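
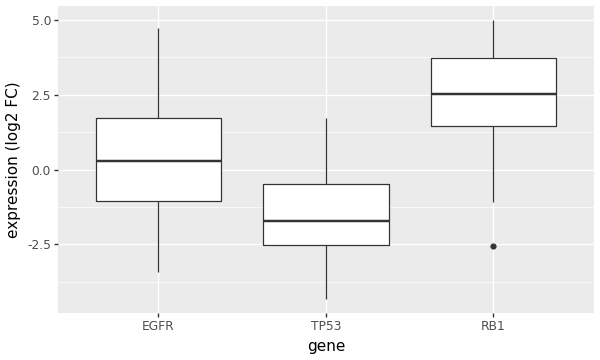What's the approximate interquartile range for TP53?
≈ 2.0

Q3 ≈ -0.5, Q1 ≈ -2.5; IQR ≈ 2.0.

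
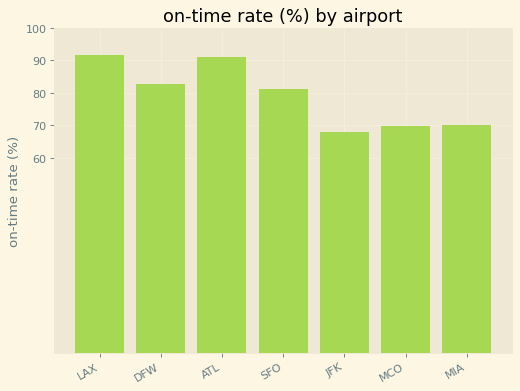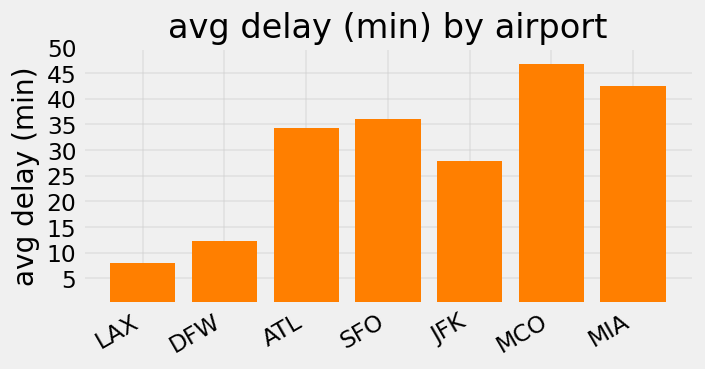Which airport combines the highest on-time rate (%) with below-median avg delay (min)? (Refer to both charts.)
LAX

Chart 2 median avg delay (min) ≈ 35; below-median airports: LAX, DFW, JFK. Among those, LAX has the highest on-time rate (%) (≈ 90).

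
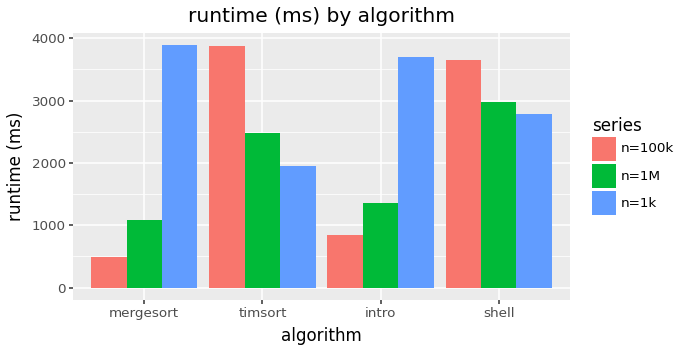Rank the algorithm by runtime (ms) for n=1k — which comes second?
intro

Top 3 for n=1k: mergesort ≈ 4000, intro ≈ 3500, shell ≈ 3000.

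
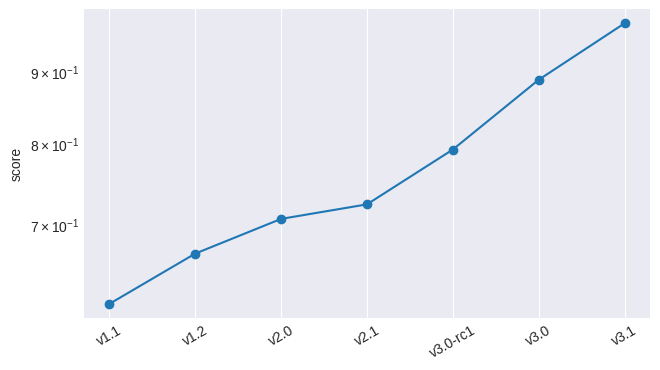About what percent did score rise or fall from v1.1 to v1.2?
≈ +8.3%

v1.1 ≈ 0.60, v1.2 ≈ 0.65; (0.65 − 0.60) / 0.60 ≈ +8.3%.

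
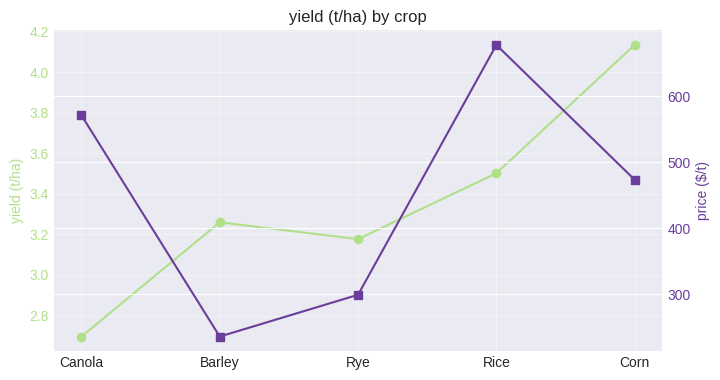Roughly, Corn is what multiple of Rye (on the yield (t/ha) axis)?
Corn ≈ 4.2, Rye ≈ 3.2; 4.2/3.2 ≈ 1.31.

≈ 1.31×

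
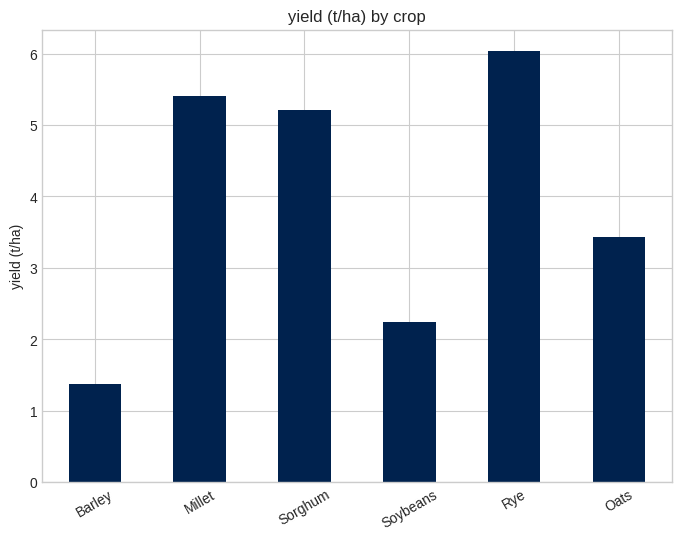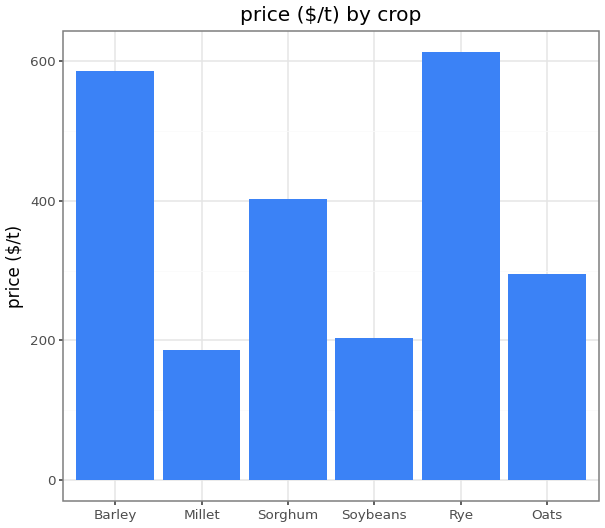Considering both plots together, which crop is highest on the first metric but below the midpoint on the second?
Chart 2 median price ($/t) ≈ 300; below-median crops: Millet, Soybeans, Oats. Among those, Millet has the highest yield (t/ha) (≈ 5).

Millet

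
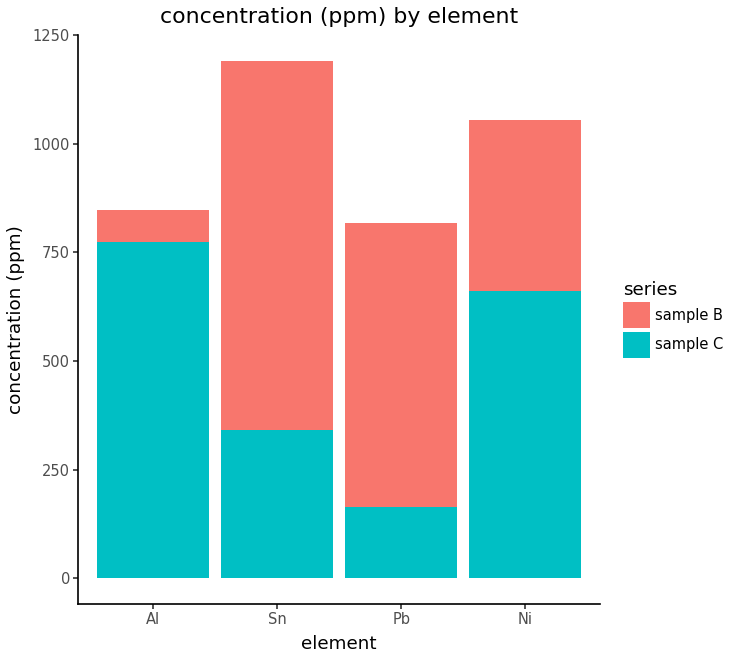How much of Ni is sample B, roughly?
≈ 400

sample B top ≈ 1100, bottom ≈ 700; segment ≈ 400.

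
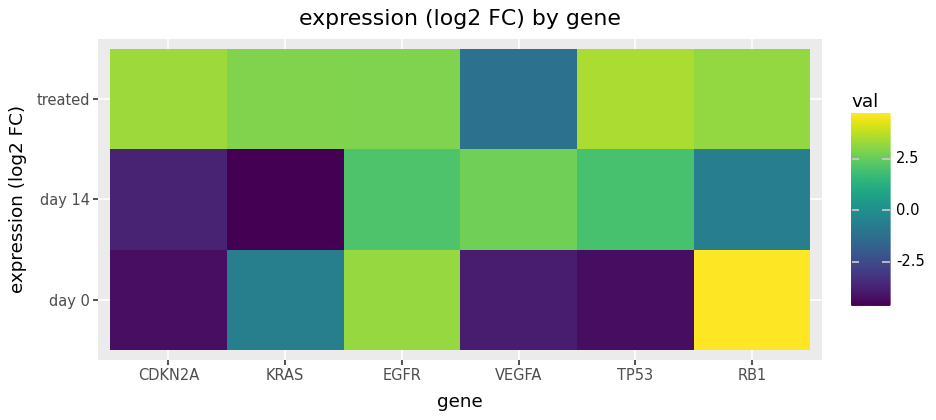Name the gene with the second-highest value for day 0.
Top 3 for day 0: RB1 ≈ 5, EGFR ≈ 3, KRAS ≈ -1.

EGFR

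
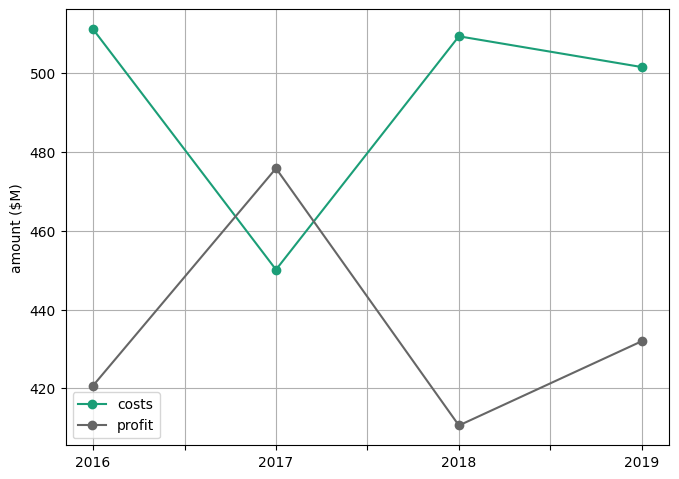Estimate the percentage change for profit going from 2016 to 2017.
2016 ≈ 420, 2017 ≈ 480; (480 − 420) / 420 ≈ +14.3%.

≈ +14.3%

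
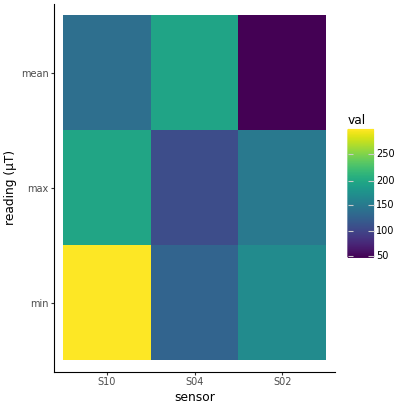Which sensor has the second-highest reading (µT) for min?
S02

Top 3 for min: S10 ≈ 300, S02 ≈ 175, S04 ≈ 125.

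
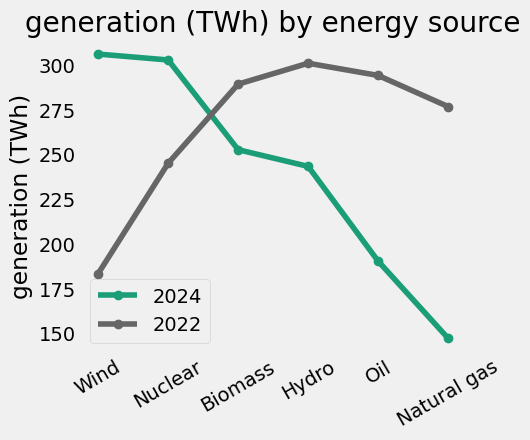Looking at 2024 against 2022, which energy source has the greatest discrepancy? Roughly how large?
Natural gas: 2024 ≈ 140, 2022 ≈ 280 → gap ≈ 140. Next-largest (Wind) is only ≈ 120.

Natural gas, ≈ 140 TWh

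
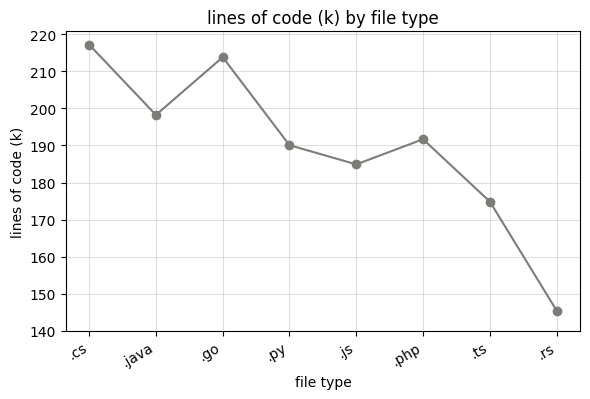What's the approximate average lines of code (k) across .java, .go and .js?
≈ 197

(200 + 210 + 180) / 3 ≈ 197.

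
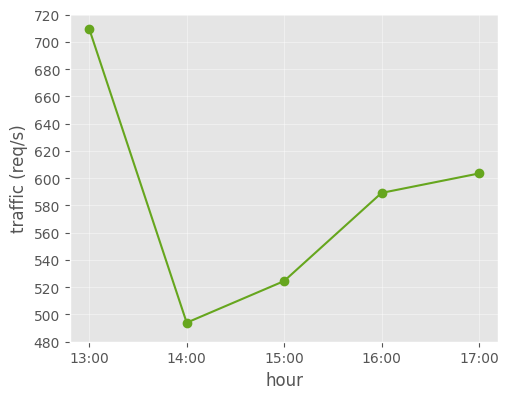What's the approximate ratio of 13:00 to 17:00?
13:00 ≈ 700, 17:00 ≈ 600; 700/600 ≈ 1.17.

≈ 1.17×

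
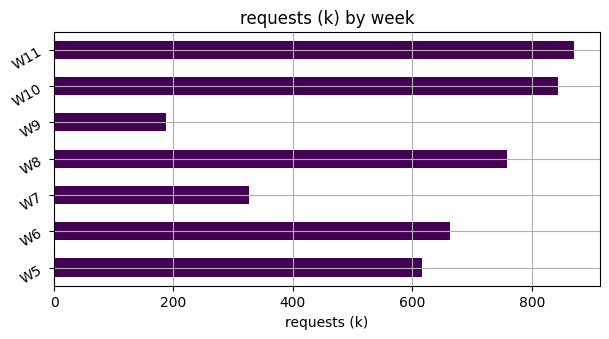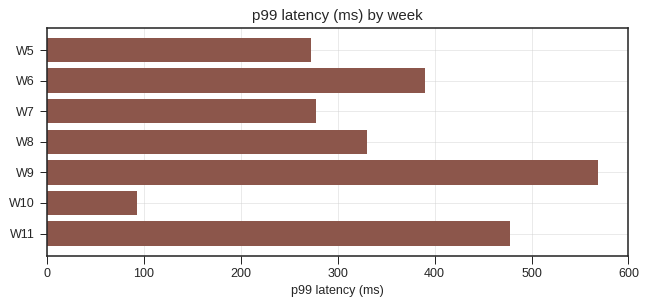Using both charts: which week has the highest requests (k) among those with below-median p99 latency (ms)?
Chart 2 median p99 latency (ms) ≈ 300; below-median weeks: W5, W7, W10. Among those, W10 has the highest requests (k) (≈ 800).

W10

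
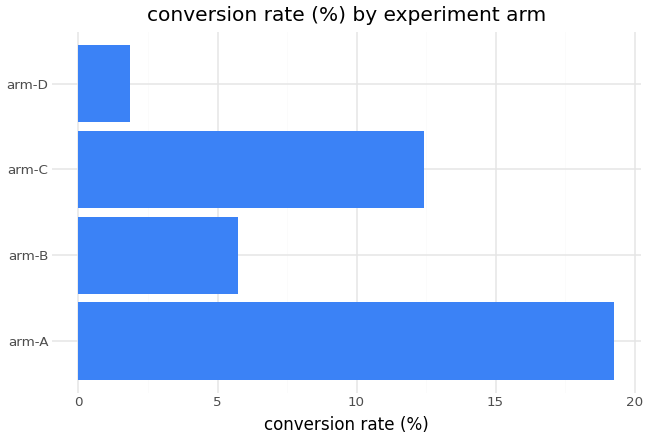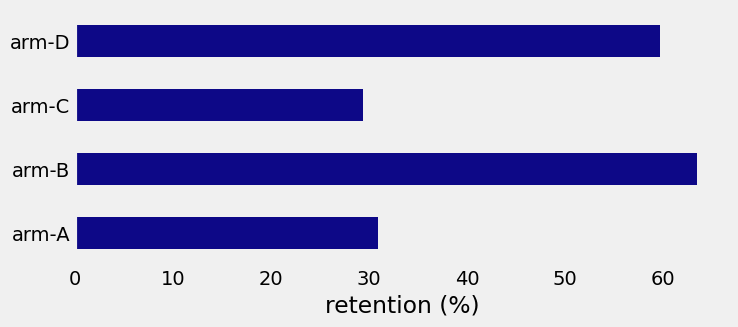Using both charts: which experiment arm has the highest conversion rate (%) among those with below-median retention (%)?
arm-A

Chart 2 median retention (%) ≈ 50; below-median experiment arms: arm-A, arm-C. Among those, arm-A has the highest conversion rate (%) (≈ 20).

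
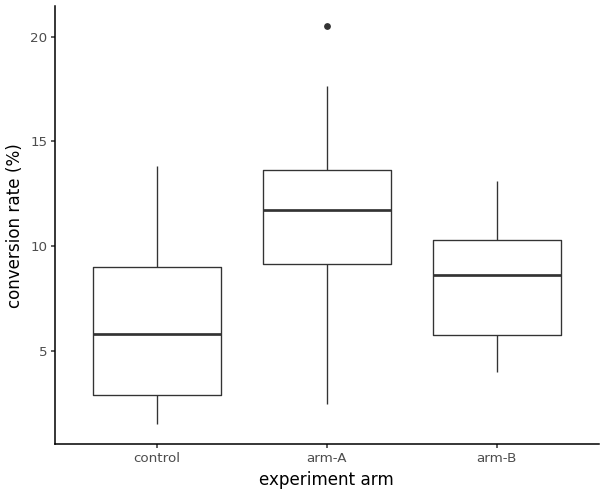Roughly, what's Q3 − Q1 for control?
≈ 6.0

Q3 ≈ 9.0, Q1 ≈ 3.0; IQR ≈ 6.0.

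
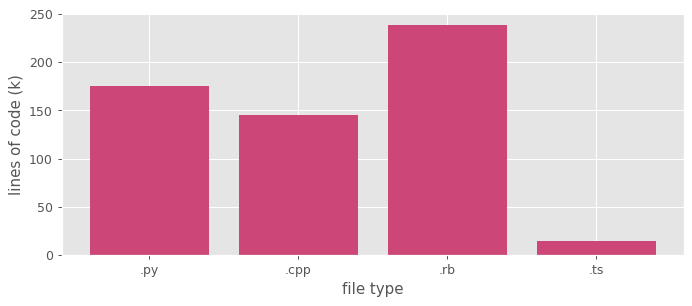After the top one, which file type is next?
.py

Top 3: .rb ≈ 240, .py ≈ 180, .cpp ≈ 140.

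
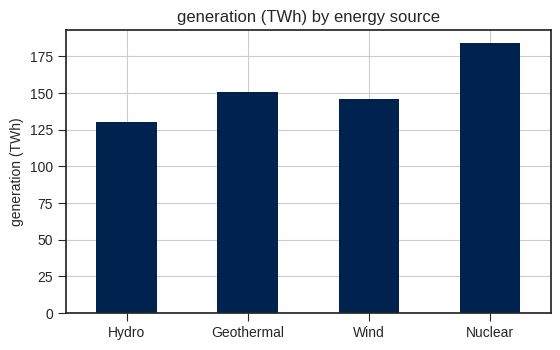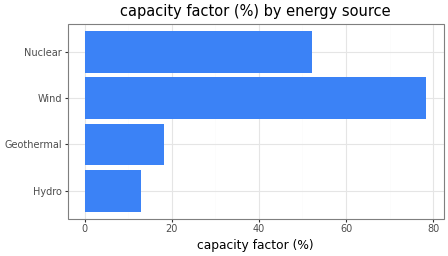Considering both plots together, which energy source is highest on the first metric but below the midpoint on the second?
Geothermal

Chart 2 median capacity factor (%) ≈ 40; below-median energy sources: Hydro, Geothermal. Among those, Geothermal has the highest generation (TWh) (≈ 160).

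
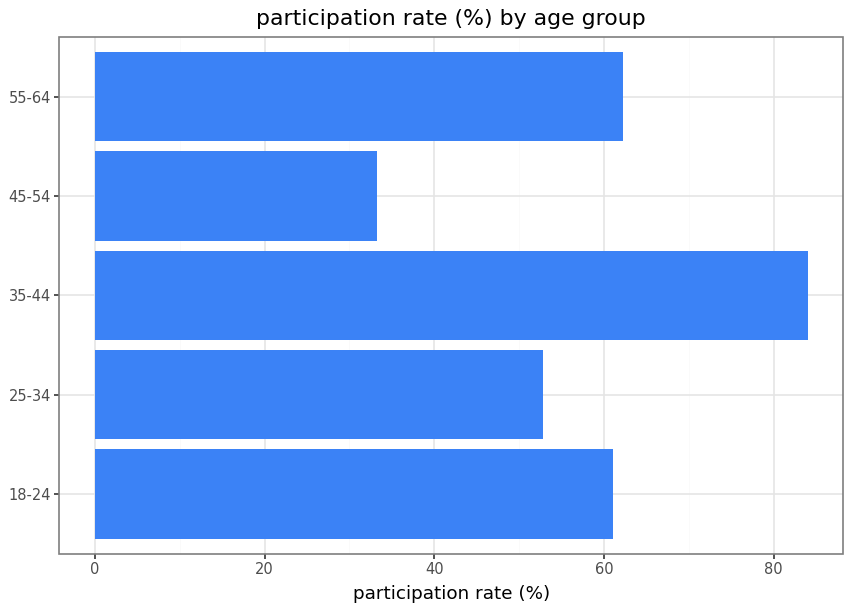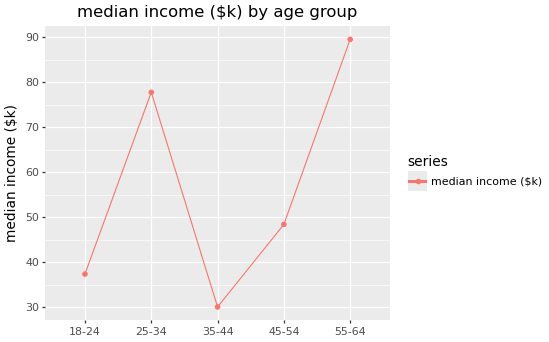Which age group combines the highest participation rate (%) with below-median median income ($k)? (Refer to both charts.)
Chart 2 median median income ($k) ≈ 50; below-median age groups: 18-24, 35-44. Among those, 35-44 has the highest participation rate (%) (≈ 80).

35-44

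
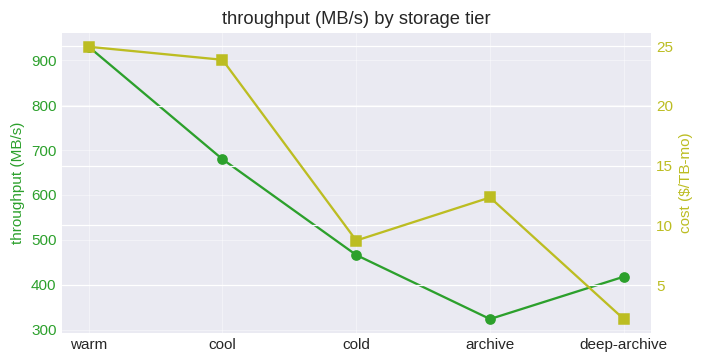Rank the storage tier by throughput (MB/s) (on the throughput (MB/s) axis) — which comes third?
cold

Top 4 (on the throughput (MB/s) axis): warm ≈ 900, cool ≈ 700, cold ≈ 500, deep-archive ≈ 400.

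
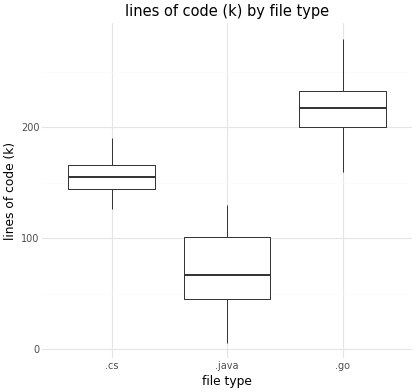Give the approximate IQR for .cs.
Q3 ≈ 160, Q1 ≈ 140; IQR ≈ 20.

≈ 20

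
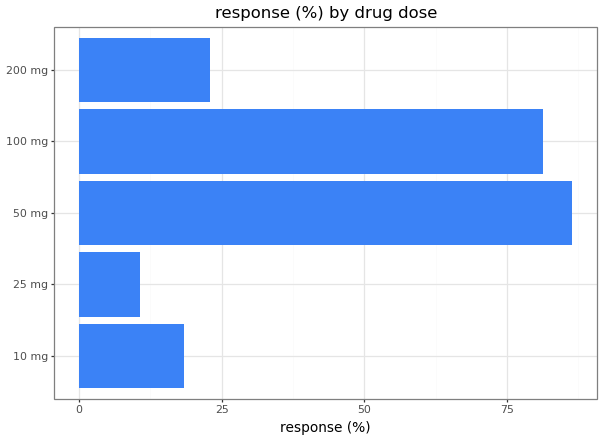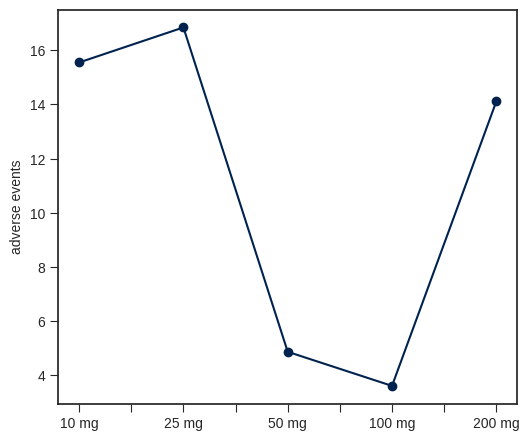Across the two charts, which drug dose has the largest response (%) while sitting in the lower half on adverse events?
Chart 2 median adverse events ≈ 14; below-median drug doses: 50 mg, 100 mg. Among those, 50 mg has the highest response (%) (≈ 90).

50 mg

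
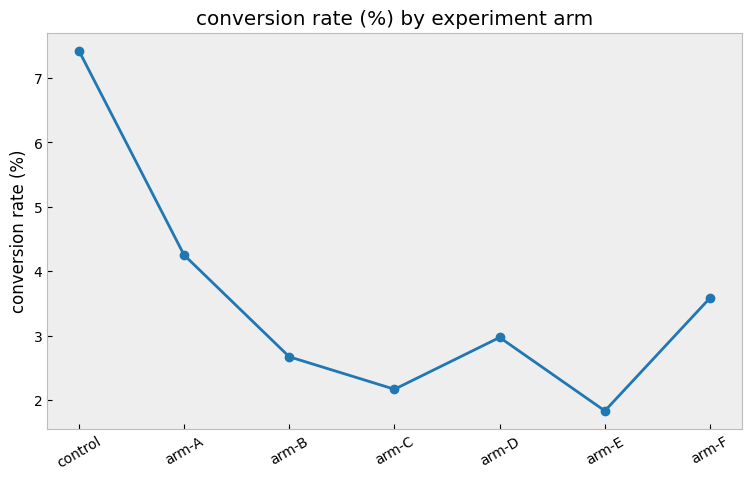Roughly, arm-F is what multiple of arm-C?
arm-F ≈ 3.5, arm-C ≈ 2.0; 3.5/2.0 ≈ 1.75.

≈ 1.75×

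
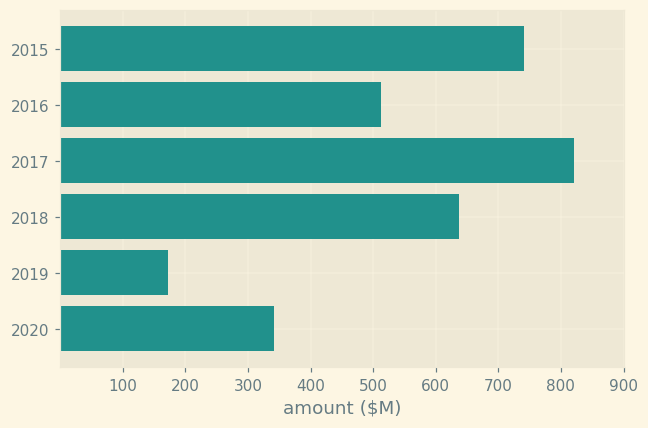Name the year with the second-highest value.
2015

Top 3: 2017 ≈ 800, 2015 ≈ 700, 2018 ≈ 600.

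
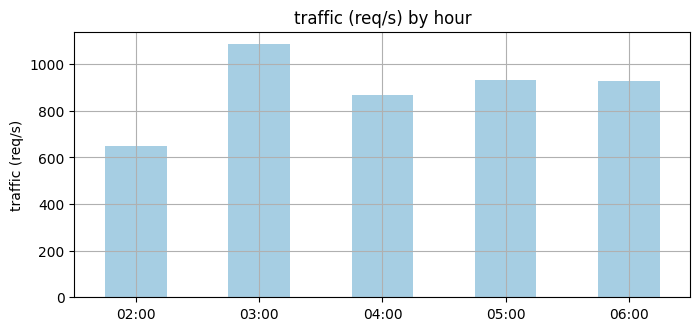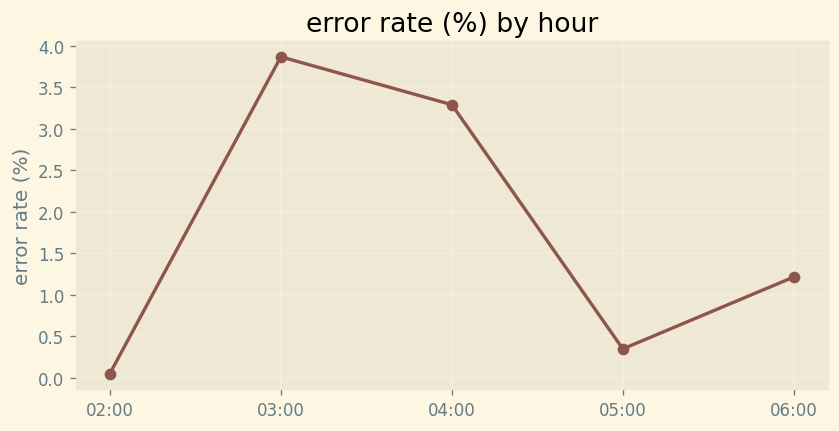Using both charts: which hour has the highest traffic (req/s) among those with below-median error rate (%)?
Chart 2 median error rate (%) ≈ 1; below-median hours: 02:00, 05:00. Among those, 05:00 has the highest traffic (req/s) (≈ 900).

05:00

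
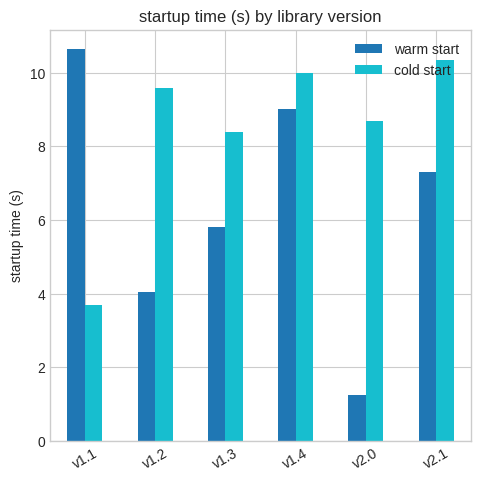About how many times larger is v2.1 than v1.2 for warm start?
≈ 1.75×

v2.1 ≈ 7, v1.2 ≈ 4; 7/4 ≈ 1.75.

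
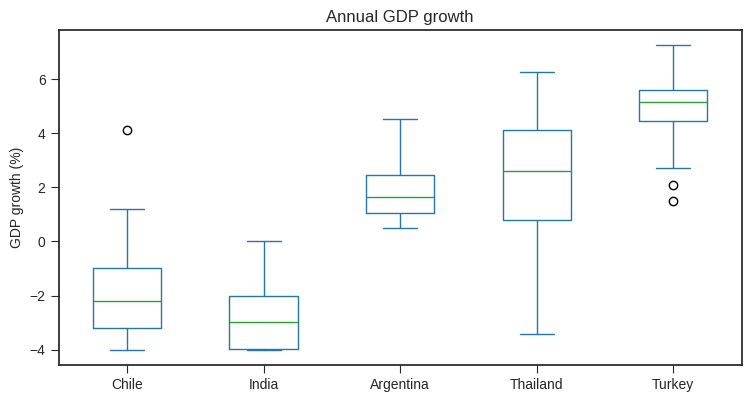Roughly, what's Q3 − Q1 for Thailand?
≈ 3

Q3 ≈ 4, Q1 ≈ 1; IQR ≈ 3.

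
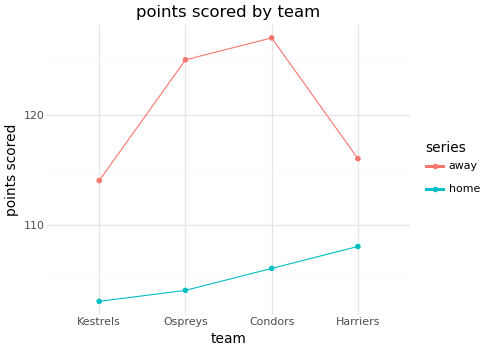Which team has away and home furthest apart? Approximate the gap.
Condors, ≈ 22

Condors: away ≈ 128, home ≈ 106 → gap ≈ 22. Next-largest (Ospreys) is only ≈ 20.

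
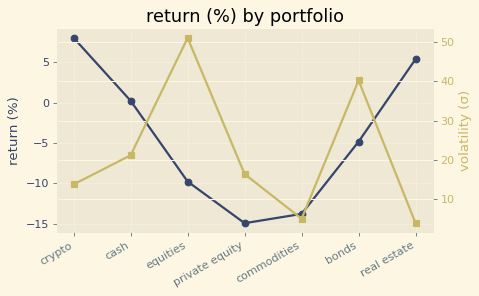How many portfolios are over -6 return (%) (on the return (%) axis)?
4

Above -6: crypto, cash, bonds, real estate.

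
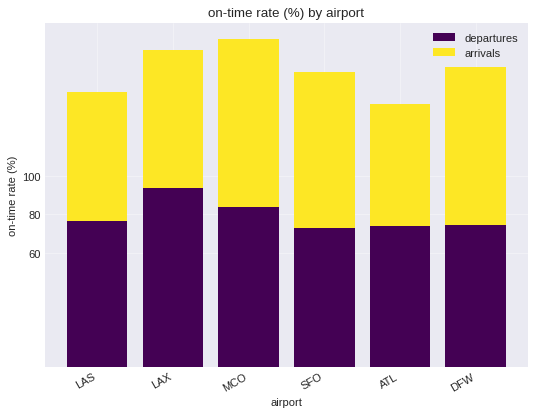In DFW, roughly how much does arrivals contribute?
arrivals top ≈ 160, bottom ≈ 80; segment ≈ 80.

≈ 80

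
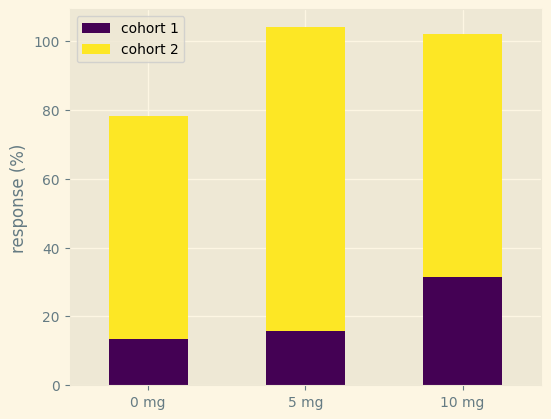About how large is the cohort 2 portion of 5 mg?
cohort 2 top ≈ 100, bottom ≈ 20; segment ≈ 80.

≈ 80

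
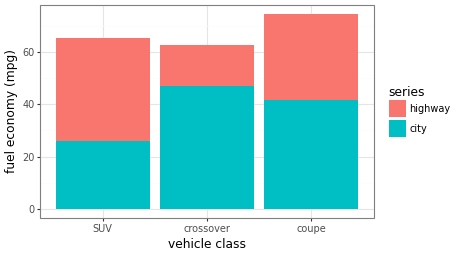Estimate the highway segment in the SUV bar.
highway top ≈ 70, bottom ≈ 30; segment ≈ 40.

≈ 40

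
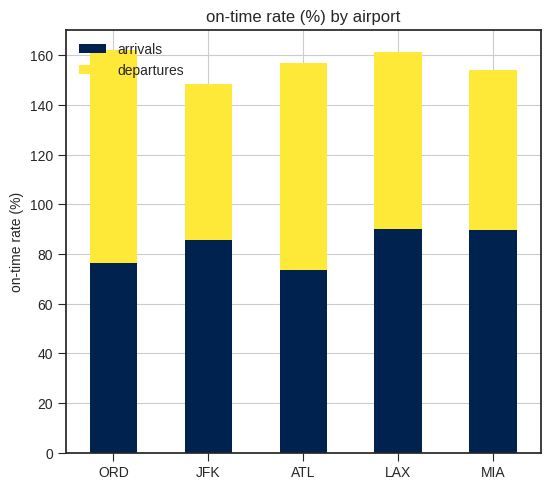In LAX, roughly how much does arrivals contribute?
≈ 100

arrivals top ≈ 100, bottom ≈ 0; segment ≈ 100.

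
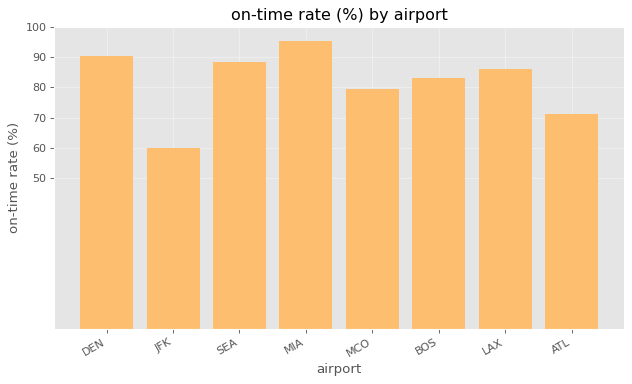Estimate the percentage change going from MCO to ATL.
MCO ≈ 80, ATL ≈ 70; (70 − 80) / 80 ≈ -12.5%.

≈ -12.5%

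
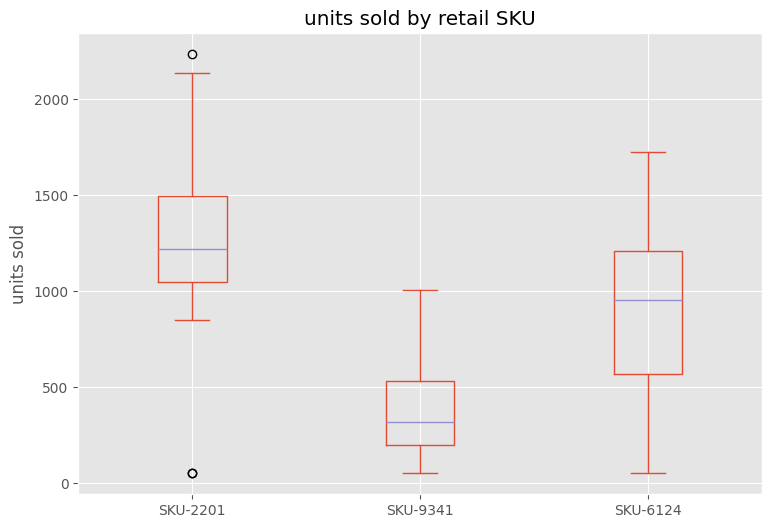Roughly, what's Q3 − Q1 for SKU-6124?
≈ 600

Q3 ≈ 1200, Q1 ≈ 600; IQR ≈ 600.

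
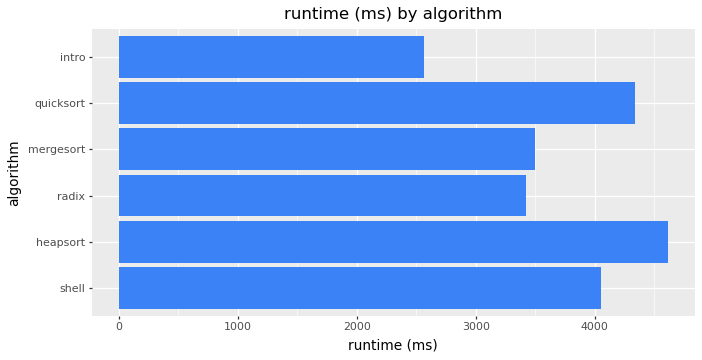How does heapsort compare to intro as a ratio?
≈ 1.8×

heapsort ≈ 4500, intro ≈ 2500; 4500/2500 ≈ 1.8.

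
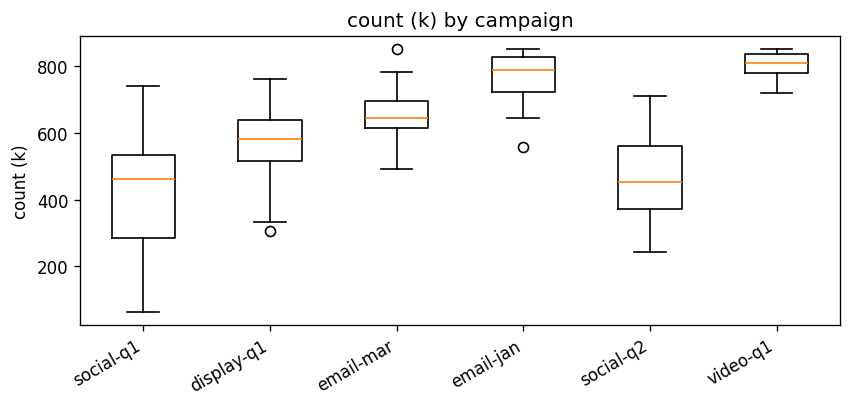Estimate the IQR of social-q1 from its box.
≈ 250

Q3 ≈ 550, Q1 ≈ 300; IQR ≈ 250.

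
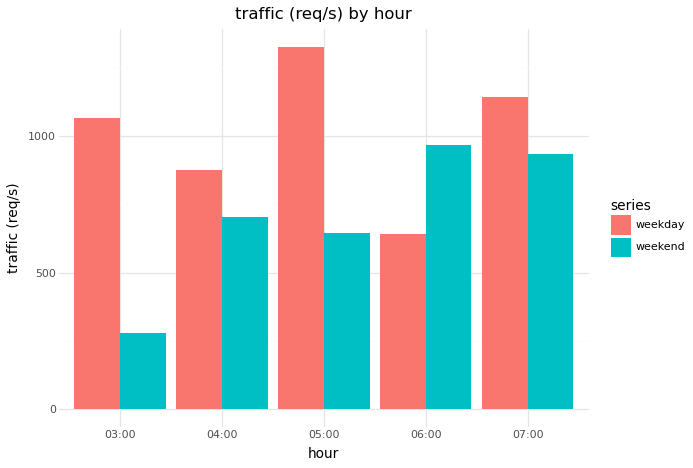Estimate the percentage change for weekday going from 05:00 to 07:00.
≈ -14.3%

05:00 ≈ 1400, 07:00 ≈ 1200; (1200 − 1400) / 1400 ≈ -14.3%.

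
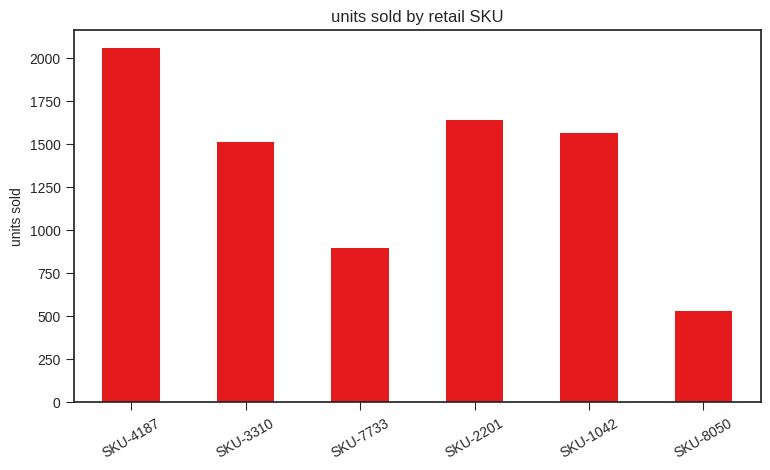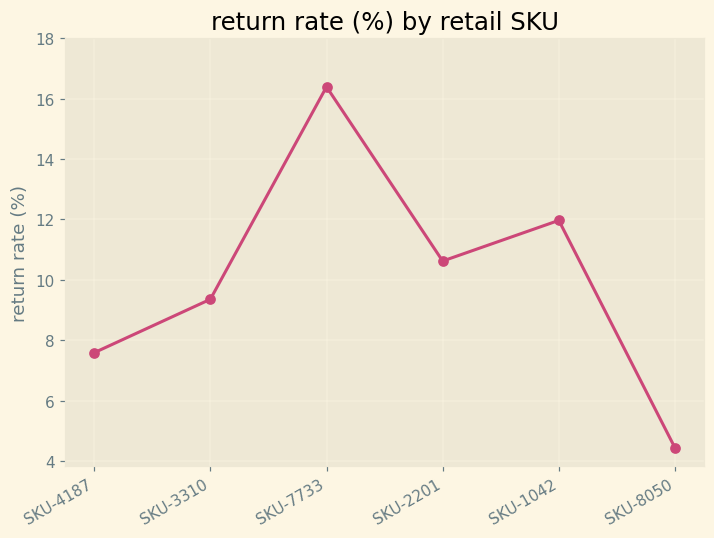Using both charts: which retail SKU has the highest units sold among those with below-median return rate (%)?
Chart 2 median return rate (%) ≈ 10; below-median retail SKUs: SKU-4187, SKU-3310, SKU-8050. Among those, SKU-4187 has the highest units sold (≈ 2000).

SKU-4187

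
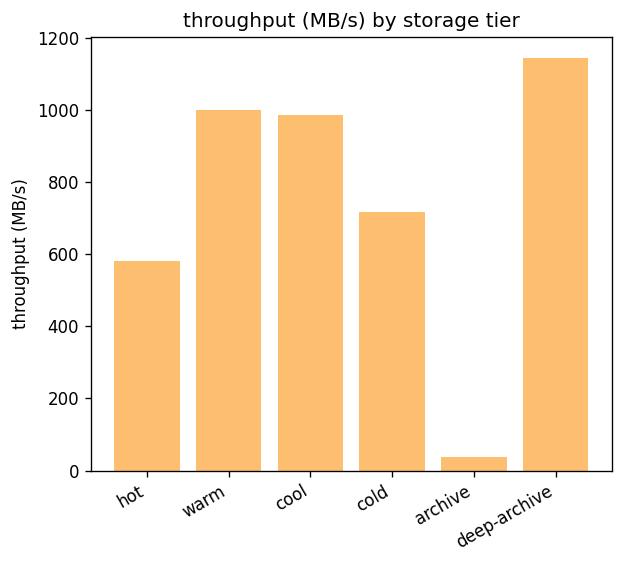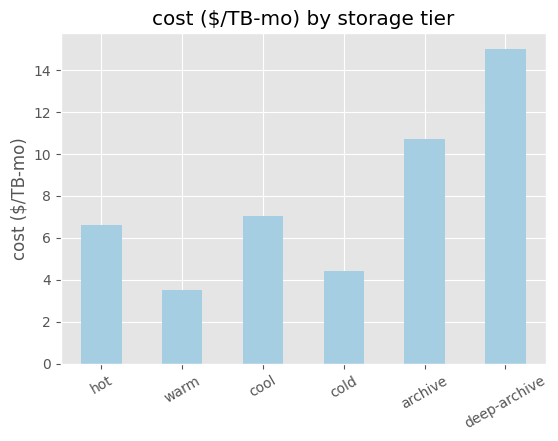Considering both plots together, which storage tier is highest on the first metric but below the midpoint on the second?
Chart 2 median cost ($/TB-mo) ≈ 6; below-median storage tiers: hot, warm, cold. Among those, warm has the highest throughput (MB/s) (≈ 1000).

warm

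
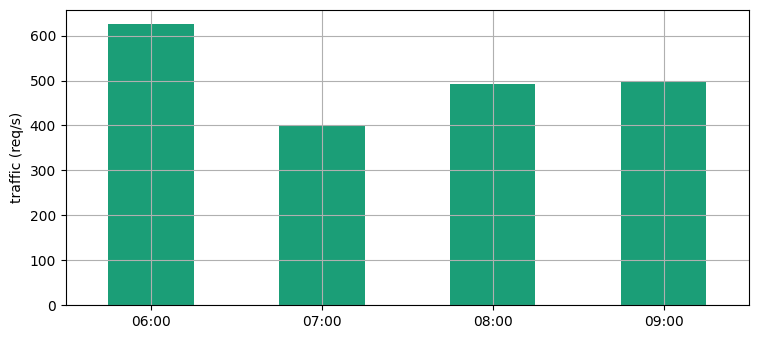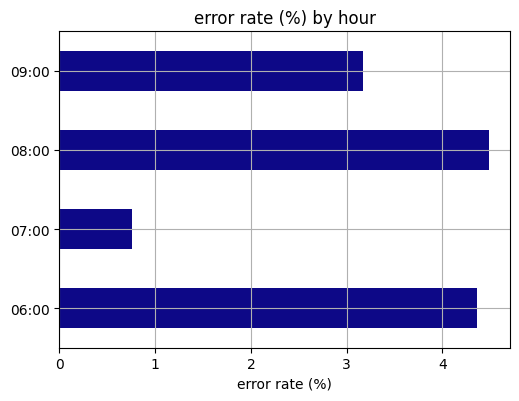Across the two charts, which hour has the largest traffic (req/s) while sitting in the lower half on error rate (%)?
09:00

Chart 2 median error rate (%) ≈ 4; below-median hours: 07:00, 09:00. Among those, 09:00 has the highest traffic (req/s) (≈ 500).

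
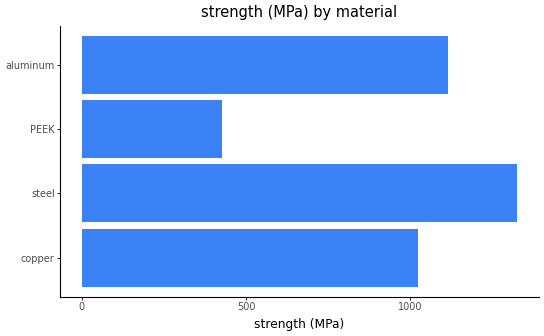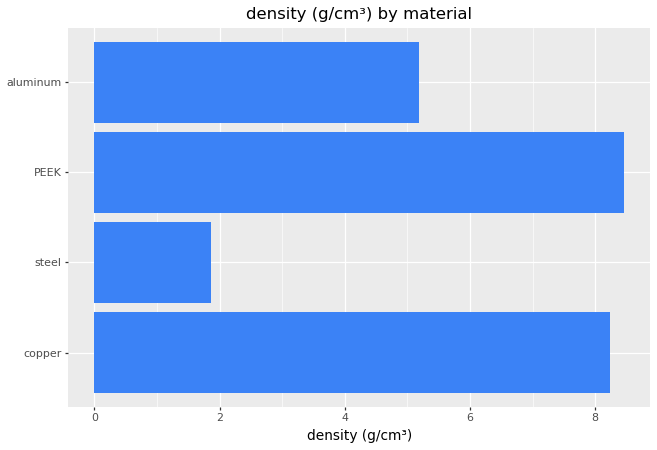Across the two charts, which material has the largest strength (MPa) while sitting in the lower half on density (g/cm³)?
steel

Chart 2 median density (g/cm³) ≈ 7; below-median materials: steel, aluminum. Among those, steel has the highest strength (MPa) (≈ 1400).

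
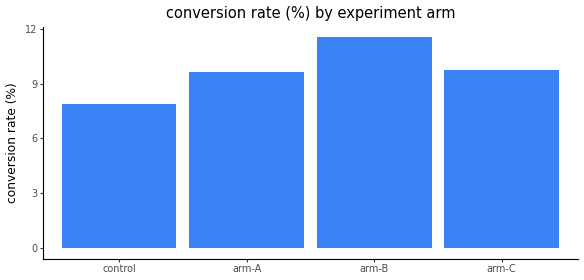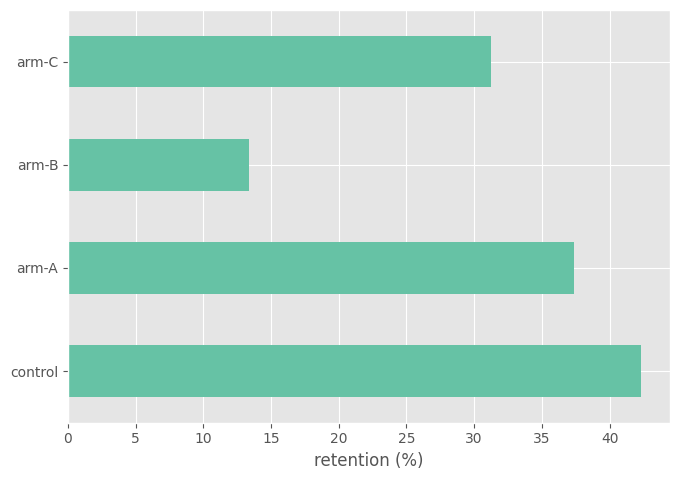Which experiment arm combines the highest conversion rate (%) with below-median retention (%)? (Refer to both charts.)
arm-B

Chart 2 median retention (%) ≈ 35; below-median experiment arms: arm-B, arm-C. Among those, arm-B has the highest conversion rate (%) (≈ 12).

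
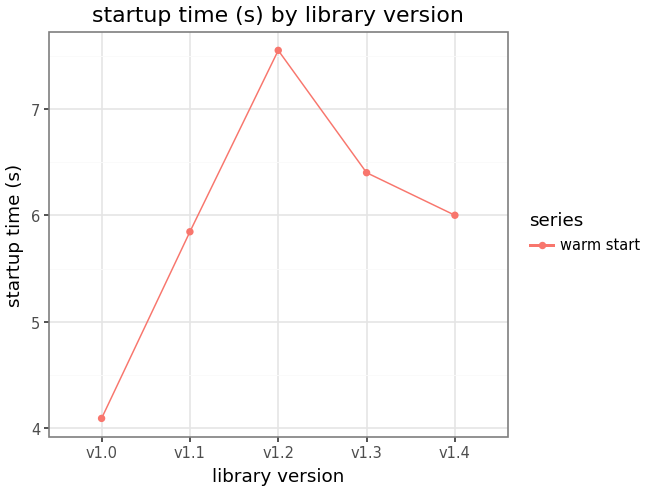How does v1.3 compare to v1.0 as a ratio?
v1.3 ≈ 6.5, v1.0 ≈ 4.0; 6.5/4.0 ≈ 1.62.

≈ 1.62×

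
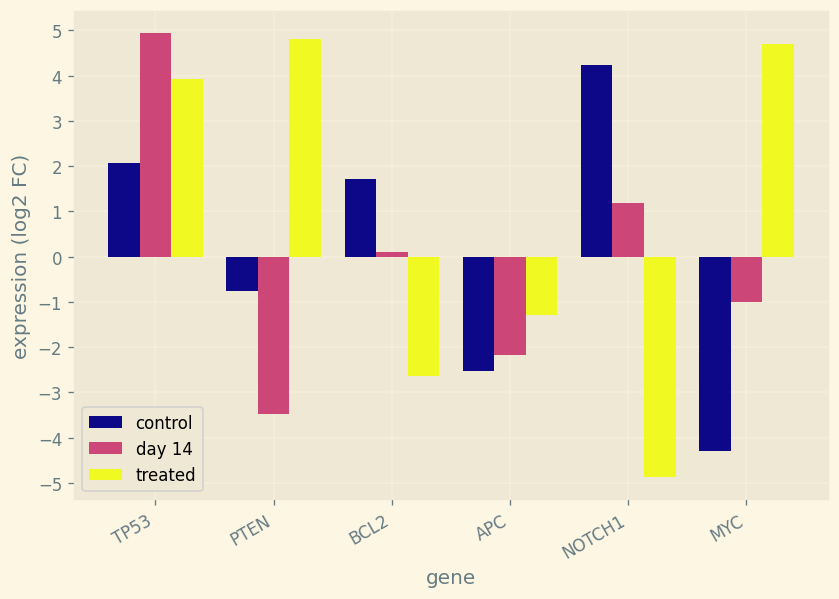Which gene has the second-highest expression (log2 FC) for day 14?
Top 3 for day 14: TP53 ≈ 5, NOTCH1 ≈ 1, BCL2 ≈ 0.

NOTCH1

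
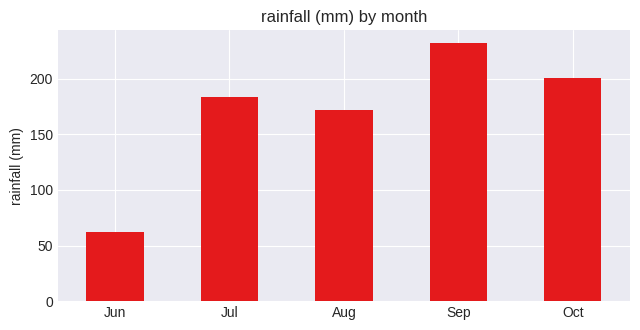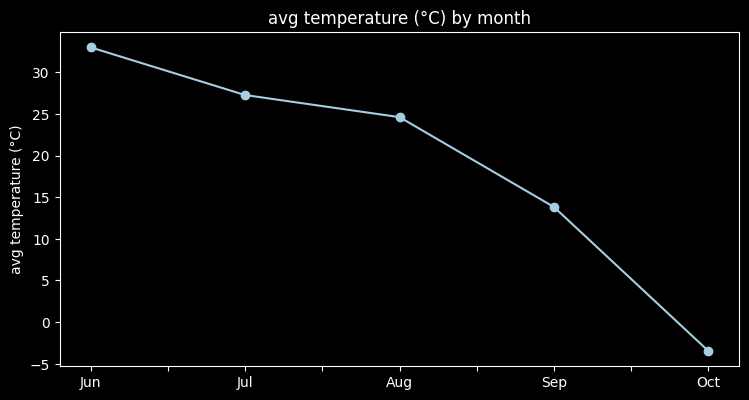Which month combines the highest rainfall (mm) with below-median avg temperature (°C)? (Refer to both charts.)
Sep

Chart 2 median avg temperature (°C) ≈ 25; below-median months: Sep, Oct. Among those, Sep has the highest rainfall (mm) (≈ 225).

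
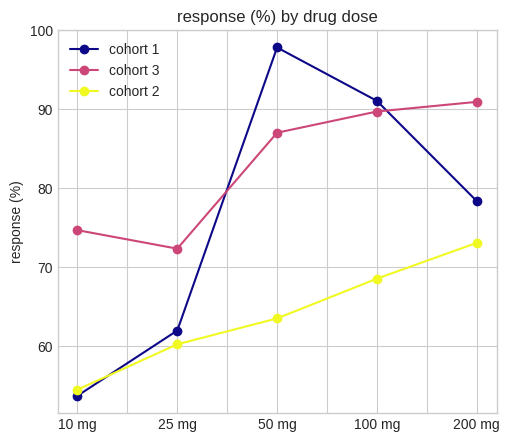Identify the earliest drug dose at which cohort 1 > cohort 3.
50 mg

25 mg: cohort 1 ≈ 60 vs cohort 3 ≈ 70 (not yet); 50 mg: cohort 1 ≈ 100 vs cohort 3 ≈ 85 (first crossover).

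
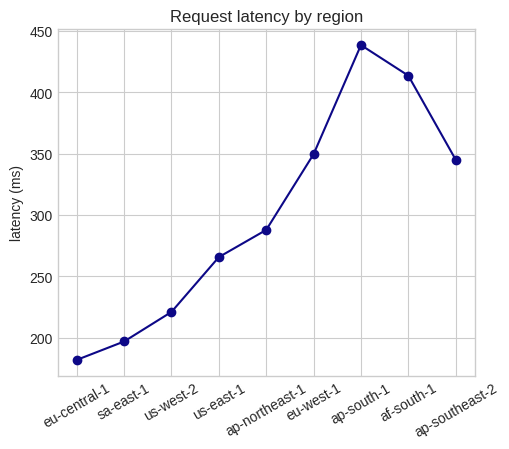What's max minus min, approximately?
Max ap-south-1 ≈ 450, min eu-central-1 ≈ 175; range ≈ 275.

≈ 275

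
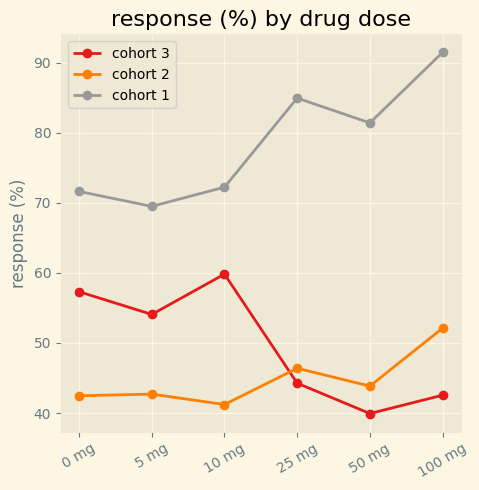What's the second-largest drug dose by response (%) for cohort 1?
Top 3 for cohort 1: 100 mg ≈ 90, 25 mg ≈ 85, 50 mg ≈ 80.

25 mg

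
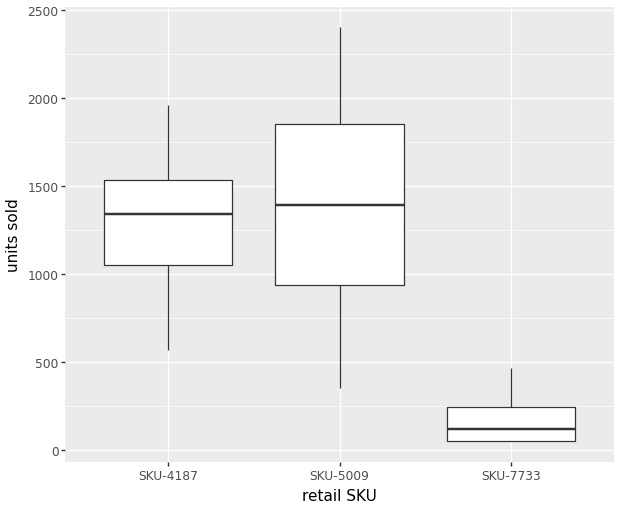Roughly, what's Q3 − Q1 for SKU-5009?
Q3 ≈ 1800, Q1 ≈ 1000; IQR ≈ 800.

≈ 800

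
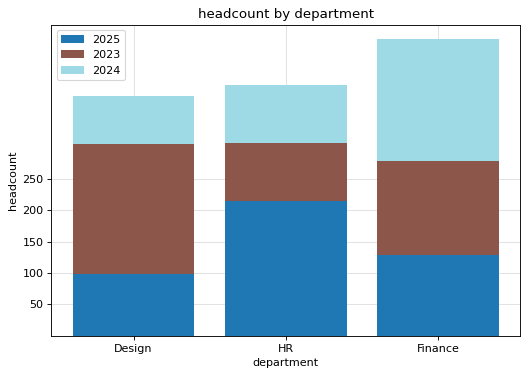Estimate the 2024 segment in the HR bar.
2024 top ≈ 400, bottom ≈ 300; segment ≈ 100.

≈ 100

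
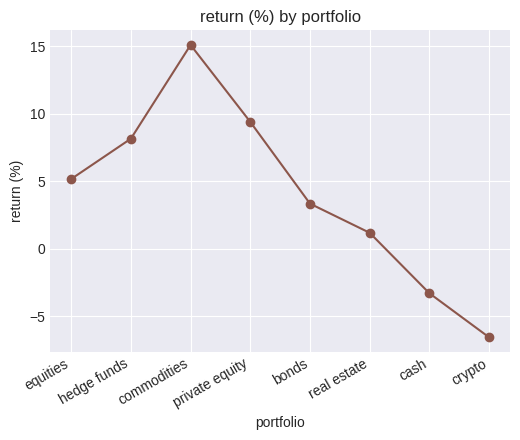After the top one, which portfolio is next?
Top 3: commodities ≈ 16, private equity ≈ 10, hedge funds ≈ 8.

private equity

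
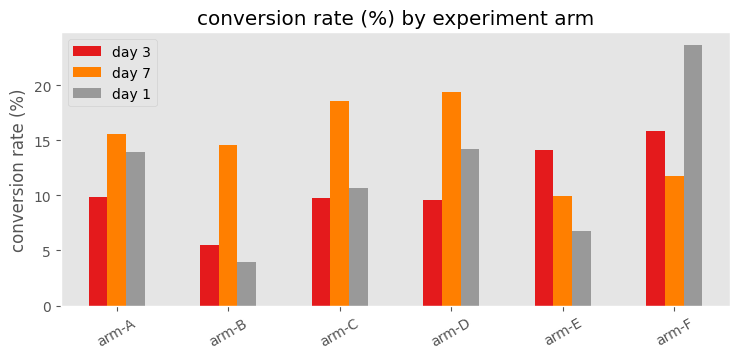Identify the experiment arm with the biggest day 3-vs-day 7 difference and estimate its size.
arm-D: day 3 ≈ 10, day 7 ≈ 20 → gap ≈ 10. Next-largest (arm-B) is only ≈ 8.

arm-D, ≈ 10 %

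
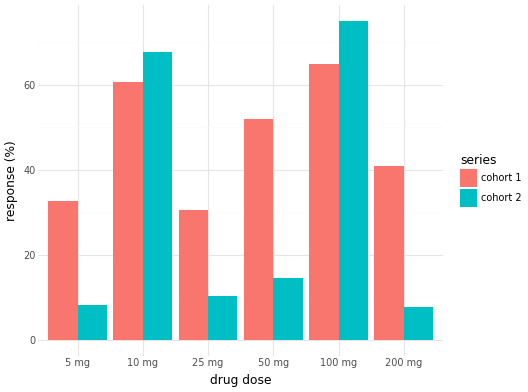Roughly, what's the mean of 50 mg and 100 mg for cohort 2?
≈ 40

(10 + 70) / 2 ≈ 40.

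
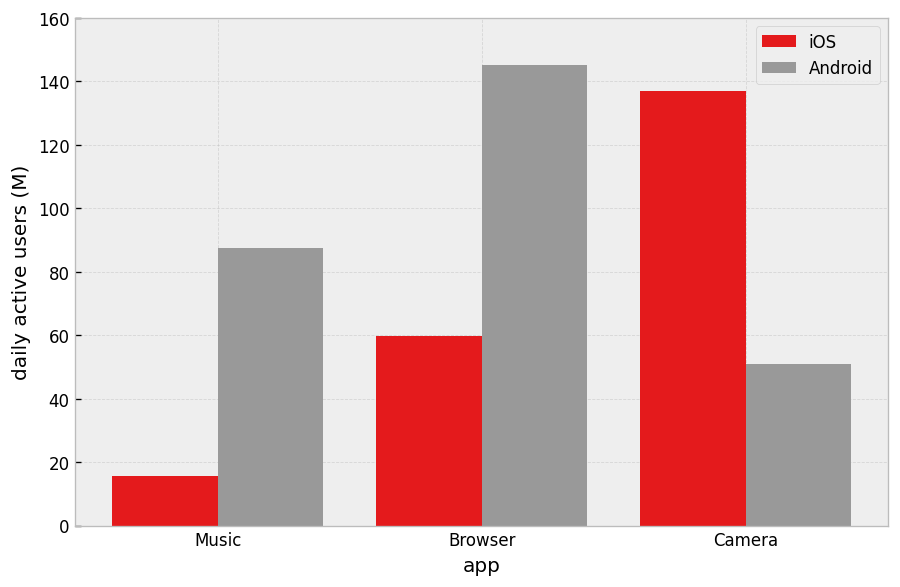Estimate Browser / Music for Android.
≈ 1.75×

Browser ≈ 140, Music ≈ 80; 140/80 ≈ 1.75.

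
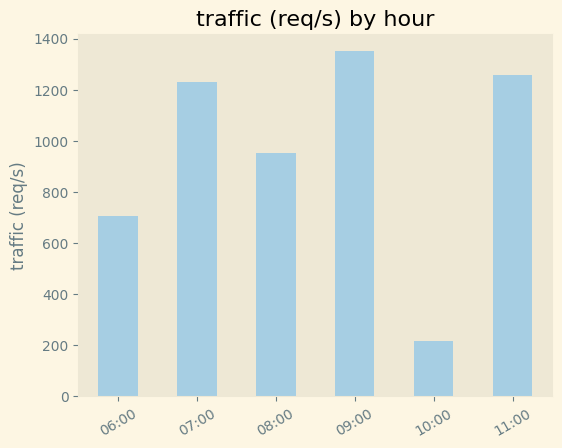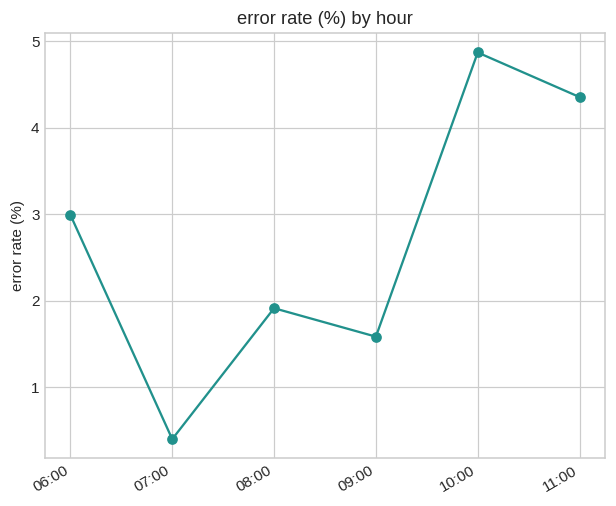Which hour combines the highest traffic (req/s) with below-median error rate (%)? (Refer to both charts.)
Chart 2 median error rate (%) ≈ 2.5; below-median hours: 07:00, 08:00, 09:00. Among those, 09:00 has the highest traffic (req/s) (≈ 1400).

09:00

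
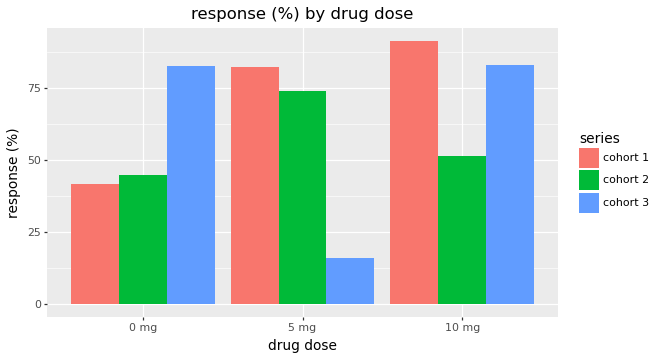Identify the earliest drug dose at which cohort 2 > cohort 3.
5 mg

0 mg: cohort 2 ≈ 40 vs cohort 3 ≈ 80 (not yet); 5 mg: cohort 2 ≈ 70 vs cohort 3 ≈ 20 (first crossover).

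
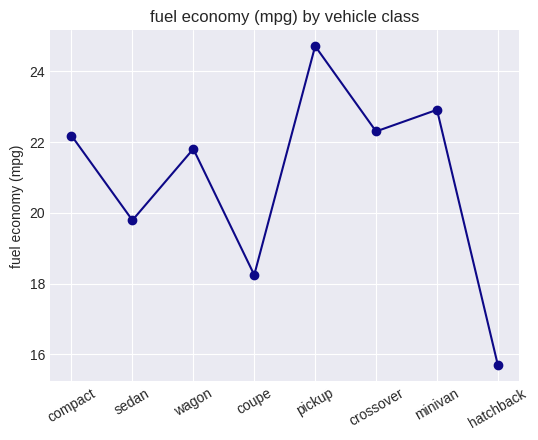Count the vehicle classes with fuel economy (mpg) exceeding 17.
7

Above 17: compact, sedan, wagon, coupe, pickup, crossover, minivan.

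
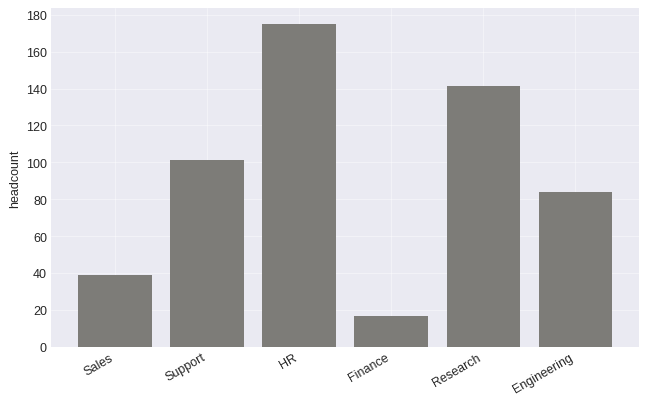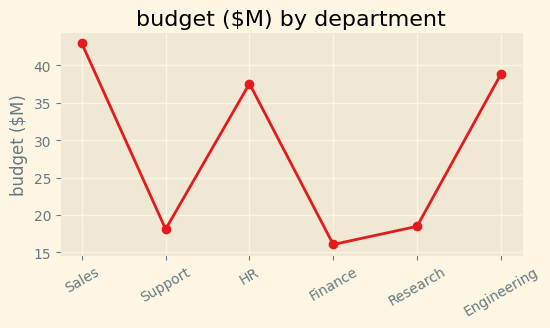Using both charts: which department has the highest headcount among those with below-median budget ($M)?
Research

Chart 2 median budget ($M) ≈ 30; below-median departments: Support, Finance, Research. Among those, Research has the highest headcount (≈ 140).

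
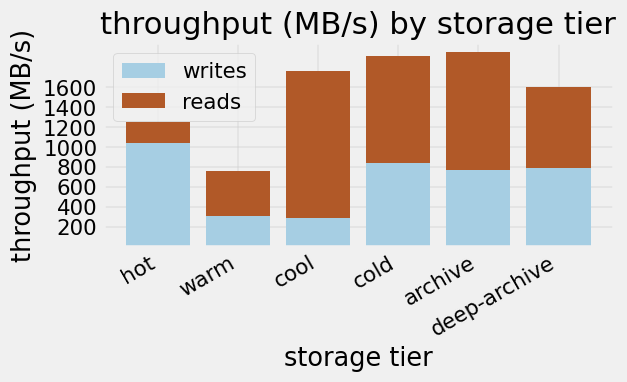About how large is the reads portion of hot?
reads top ≈ 1200, bottom ≈ 1000; segment ≈ 200.

≈ 200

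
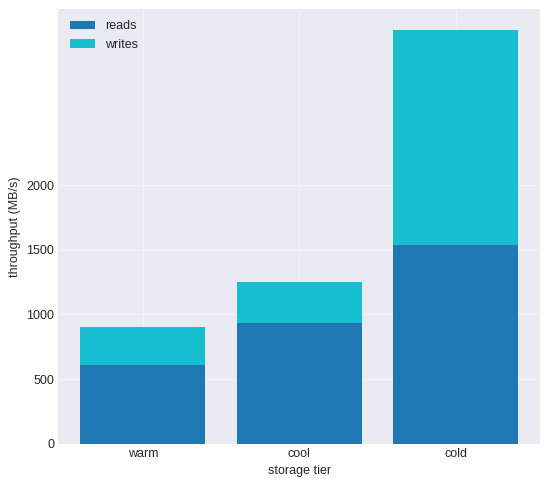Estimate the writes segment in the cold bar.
writes top ≈ 3000, bottom ≈ 1500; segment ≈ 1500.

≈ 1500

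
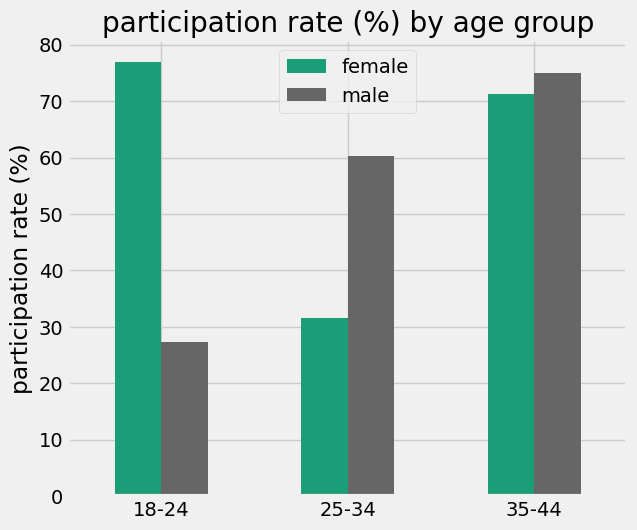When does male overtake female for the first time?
18-24: male ≈ 30 vs female ≈ 80 (not yet); 25-34: male ≈ 60 vs female ≈ 30 (first crossover).

25-34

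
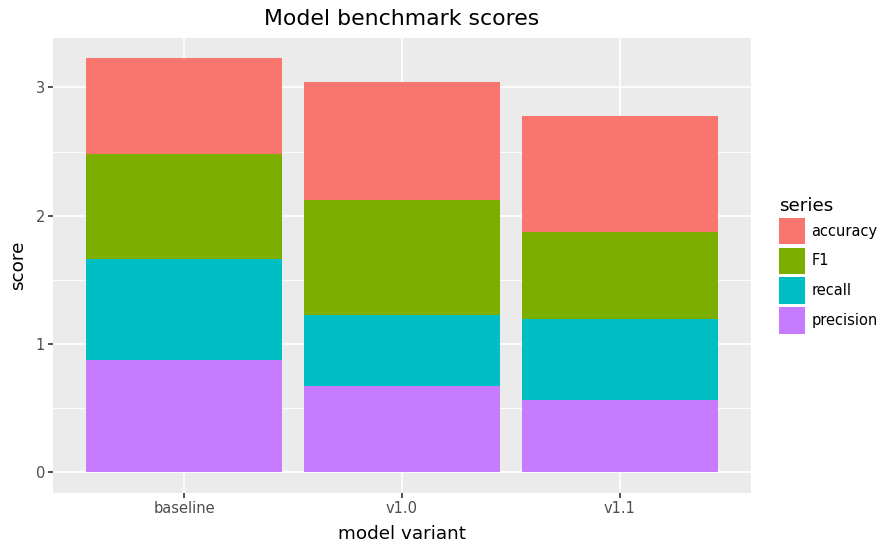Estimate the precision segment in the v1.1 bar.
≈ 0.5

precision top ≈ 0.5, bottom ≈ 0.0; segment ≈ 0.5.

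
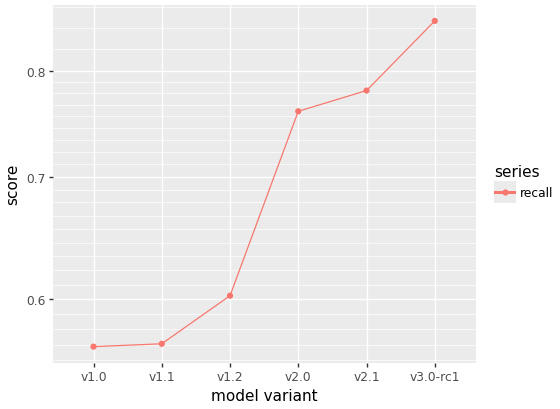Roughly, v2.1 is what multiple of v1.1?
v2.1 ≈ 0.80, v1.1 ≈ 0.55; 0.80/0.55 ≈ 1.45.

≈ 1.45×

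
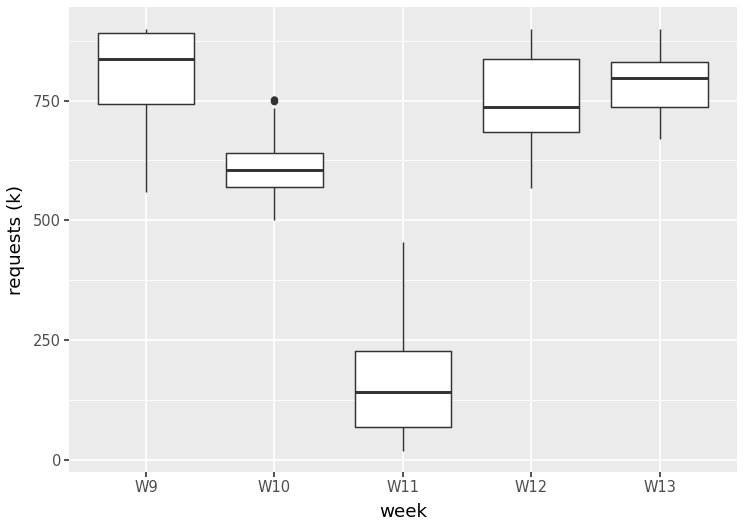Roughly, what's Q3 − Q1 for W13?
≈ 100

Q3 ≈ 800, Q1 ≈ 700; IQR ≈ 100.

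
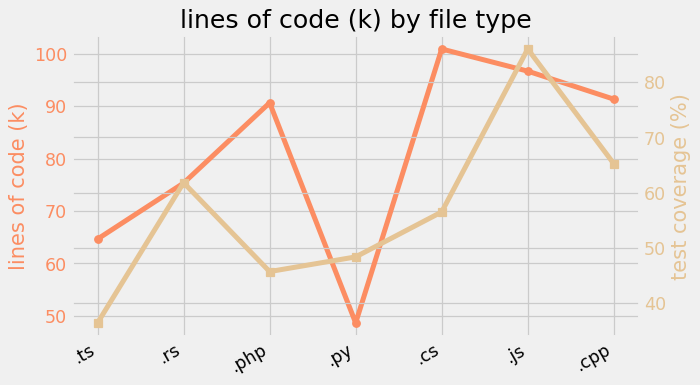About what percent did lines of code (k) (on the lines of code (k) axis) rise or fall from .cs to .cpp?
.cs ≈ 100, .cpp ≈ 90; (90 − 100) / 100 ≈ -10%.

≈ -10%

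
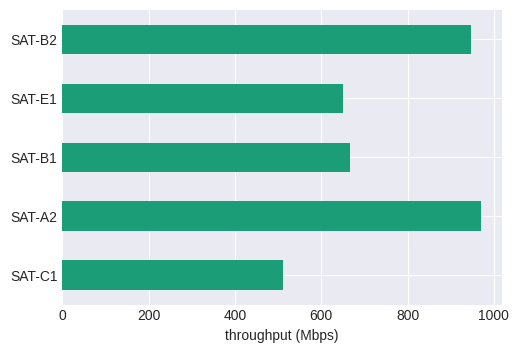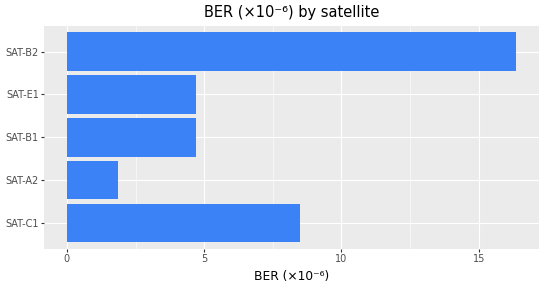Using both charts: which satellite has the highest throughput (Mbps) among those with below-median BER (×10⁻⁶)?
SAT-A2

Chart 2 median BER (×10⁻⁶) ≈ 4; below-median satellites: SAT-A2, SAT-E1. Among those, SAT-A2 has the highest throughput (Mbps) (≈ 1000).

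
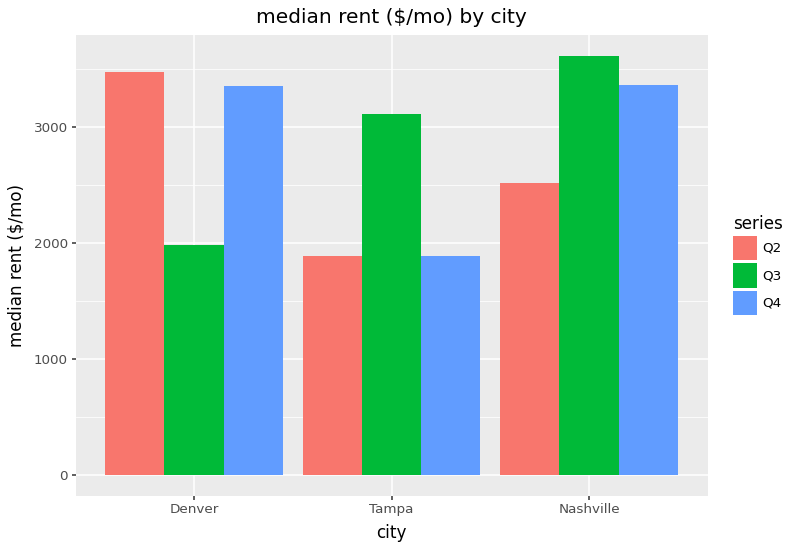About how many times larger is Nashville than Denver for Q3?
≈ 1.75×

Nashville ≈ 3500, Denver ≈ 2000; 3500/2000 ≈ 1.75.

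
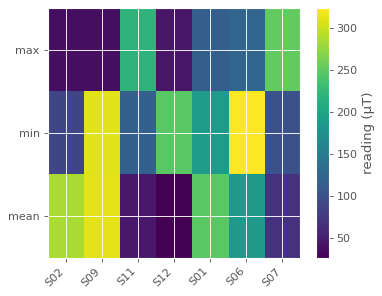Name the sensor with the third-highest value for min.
Top 4 for min: S06 ≈ 325, S09 ≈ 300, S12 ≈ 250, S01 ≈ 200.

S12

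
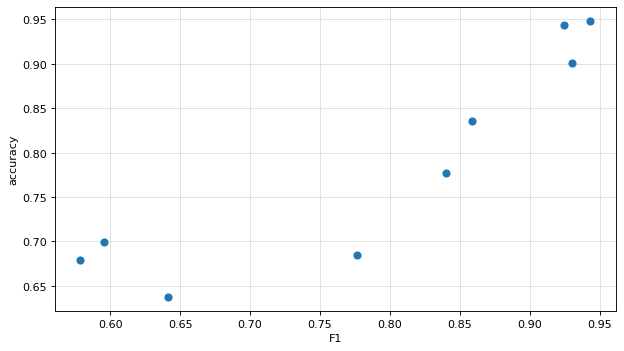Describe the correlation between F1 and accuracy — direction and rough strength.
Points are positively correlated; strong (|r| ≈ 0.9).

positive, strong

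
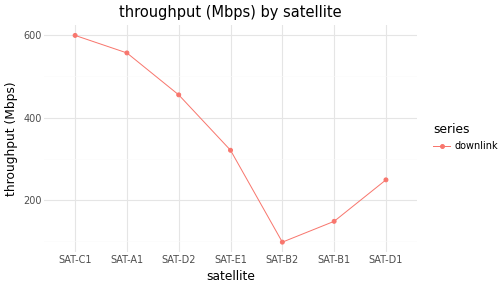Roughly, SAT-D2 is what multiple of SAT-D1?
≈ 1.8×

SAT-D2 ≈ 450, SAT-D1 ≈ 250; 450/250 ≈ 1.8.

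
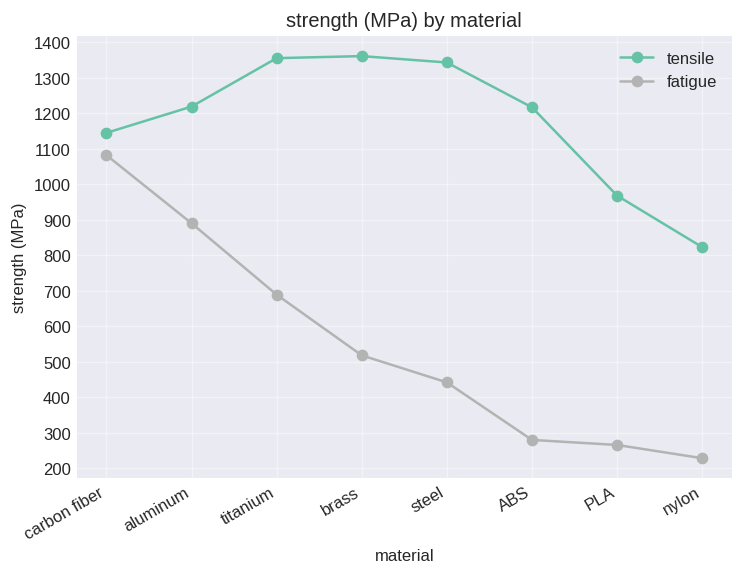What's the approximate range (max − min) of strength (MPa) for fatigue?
Max carbon fiber ≈ 1100, min nylon ≈ 200; range ≈ 900.

≈ 900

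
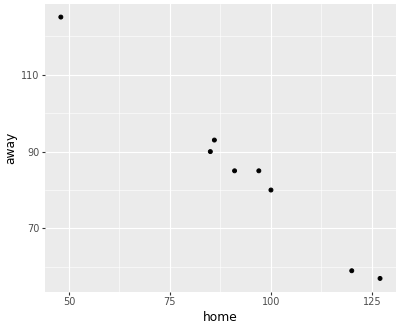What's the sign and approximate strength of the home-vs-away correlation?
Points are negatively correlated; strong (|r| ≈ 1.0).

negative, strong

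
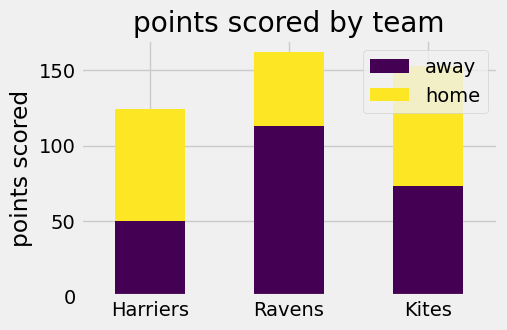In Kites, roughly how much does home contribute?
home top ≈ 160, bottom ≈ 80; segment ≈ 80.

≈ 80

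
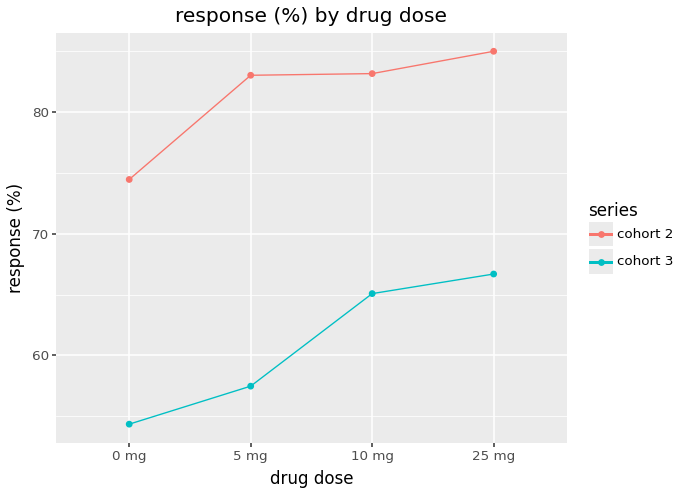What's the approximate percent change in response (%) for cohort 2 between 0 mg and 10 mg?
≈ +13.3%

0 mg ≈ 75, 10 mg ≈ 85; (85 − 75) / 75 ≈ +13.3%.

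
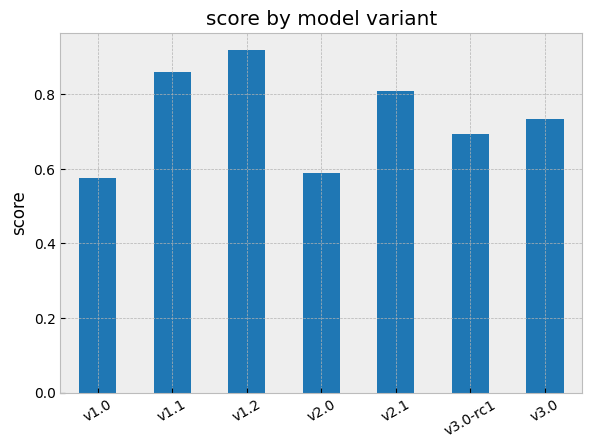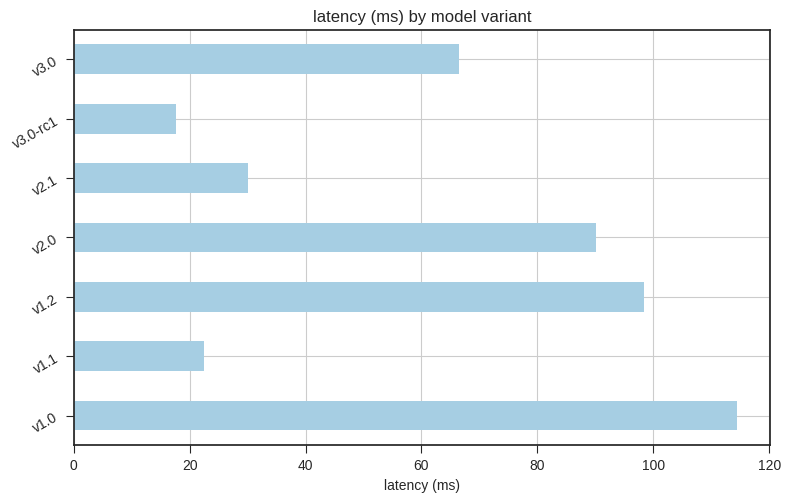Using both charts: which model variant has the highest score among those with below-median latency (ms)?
v1.1

Chart 2 median latency (ms) ≈ 60; below-median model variants: v1.1, v2.1, v3.0-rc1. Among those, v1.1 has the highest score (≈ 0.9).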